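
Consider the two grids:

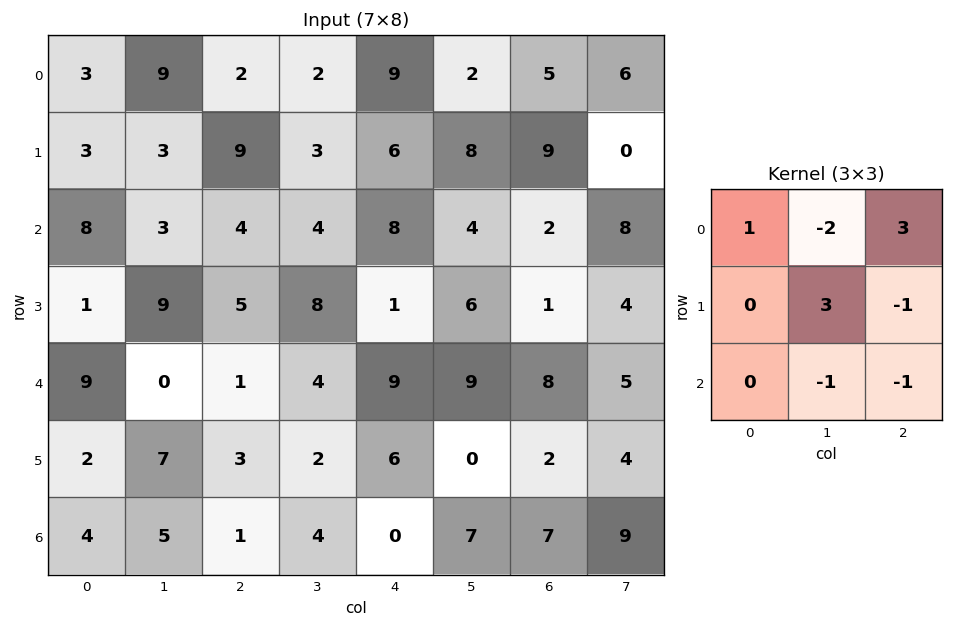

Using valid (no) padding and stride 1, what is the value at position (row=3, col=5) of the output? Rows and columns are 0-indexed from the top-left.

29

The receptive field on the input at this output position is [6 1 4 / 9 8 5 / 0 2 4]. Elementwise product with the kernel and sum: 6·1 + 1·-2 + 4·3 + 8·3 + 5·-1 + 2·-1 + 4·-1.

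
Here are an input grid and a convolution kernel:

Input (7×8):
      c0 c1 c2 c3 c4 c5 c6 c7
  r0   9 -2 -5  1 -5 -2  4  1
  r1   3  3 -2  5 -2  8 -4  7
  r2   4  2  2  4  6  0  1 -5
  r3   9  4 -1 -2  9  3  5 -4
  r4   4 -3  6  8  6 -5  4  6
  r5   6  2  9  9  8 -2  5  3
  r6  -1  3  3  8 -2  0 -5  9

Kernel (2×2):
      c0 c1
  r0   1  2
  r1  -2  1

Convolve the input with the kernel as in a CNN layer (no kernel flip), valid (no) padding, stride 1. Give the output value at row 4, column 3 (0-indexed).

10

The receptive field on the input at this output position is [8 6 / 9 8]. Elementwise product with the kernel and sum: 8·1 + 6·2 + 9·-2 + 8·1.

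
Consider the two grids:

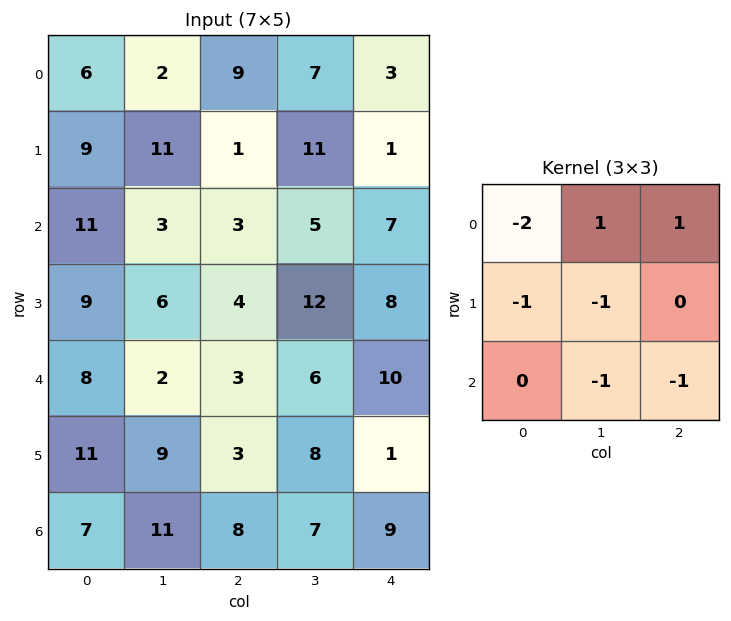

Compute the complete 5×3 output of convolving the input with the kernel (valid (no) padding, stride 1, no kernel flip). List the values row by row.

Output[0,0]: The receptive field on the input at this output position is [6 2 9 / 9 11 1 / 11 3 3]. Elementwise product with the kernel and sum: 6·-2 + 2·1 + 9·1 + 9·-1 + 11·-1 + 3·-1 + 3·-1.
Output[0,1]: The receptive field on the input at this output position is [2 9 7 / 11 1 11 / 3 3 5]. Elementwise product with the kernel and sum: 2·-2 + 9·1 + 7·1 + 11·-1 + 1·-1 + 3·-1 + 5·-1.

-27 -8 -32
-30 -32 -18
-36 -17 -26
-30 -12 -6
-50 -22 -17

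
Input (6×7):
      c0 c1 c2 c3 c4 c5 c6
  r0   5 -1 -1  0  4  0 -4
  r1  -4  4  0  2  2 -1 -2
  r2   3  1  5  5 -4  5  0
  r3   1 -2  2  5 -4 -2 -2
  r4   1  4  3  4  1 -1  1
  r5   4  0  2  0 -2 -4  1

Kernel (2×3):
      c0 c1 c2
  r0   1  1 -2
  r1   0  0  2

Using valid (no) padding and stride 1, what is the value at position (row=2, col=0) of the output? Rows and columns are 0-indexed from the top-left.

The receptive field on the input at this output position is [3 1 5 / 1 -2 2]. Elementwise product with the kernel and sum: 3·1 + 1·1 + 5·-2 + 2·2.

-2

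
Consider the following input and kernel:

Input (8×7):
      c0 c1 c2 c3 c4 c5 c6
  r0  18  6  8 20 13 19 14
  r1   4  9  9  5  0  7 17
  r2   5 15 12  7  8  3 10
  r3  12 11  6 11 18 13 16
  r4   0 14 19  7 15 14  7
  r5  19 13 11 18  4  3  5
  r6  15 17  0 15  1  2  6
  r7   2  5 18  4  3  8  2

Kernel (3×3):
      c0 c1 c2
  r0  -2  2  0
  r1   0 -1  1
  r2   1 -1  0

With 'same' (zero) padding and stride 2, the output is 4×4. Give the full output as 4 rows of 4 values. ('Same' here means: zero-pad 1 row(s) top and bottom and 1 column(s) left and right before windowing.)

-16 12 11 -24
6 0 -22 7
19 -20 27 -3
38 -2 -26 4

Output[0,0]: The receptive field on the zero-padded input at this output position is [0 0 0 / 0 18 6 / 0 4 9]. Elementwise product with the kernel and sum: 0·-2 + 0·2 + 18·-1 + 6·1 + 0·1 + 4·-1.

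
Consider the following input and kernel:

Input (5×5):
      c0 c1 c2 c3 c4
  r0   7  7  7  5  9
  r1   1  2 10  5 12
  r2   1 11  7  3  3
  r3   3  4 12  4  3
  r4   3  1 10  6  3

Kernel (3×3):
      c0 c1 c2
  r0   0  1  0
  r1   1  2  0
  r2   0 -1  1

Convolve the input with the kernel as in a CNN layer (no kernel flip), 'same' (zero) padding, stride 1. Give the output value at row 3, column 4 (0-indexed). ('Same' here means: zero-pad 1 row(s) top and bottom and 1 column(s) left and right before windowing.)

10

The receptive field on the zero-padded input at this output position is [3 3 0 / 4 3 0 / 6 3 0]. Elementwise product with the kernel and sum: 3·1 + 4·1 + 3·2 + 3·-1 + 0·1.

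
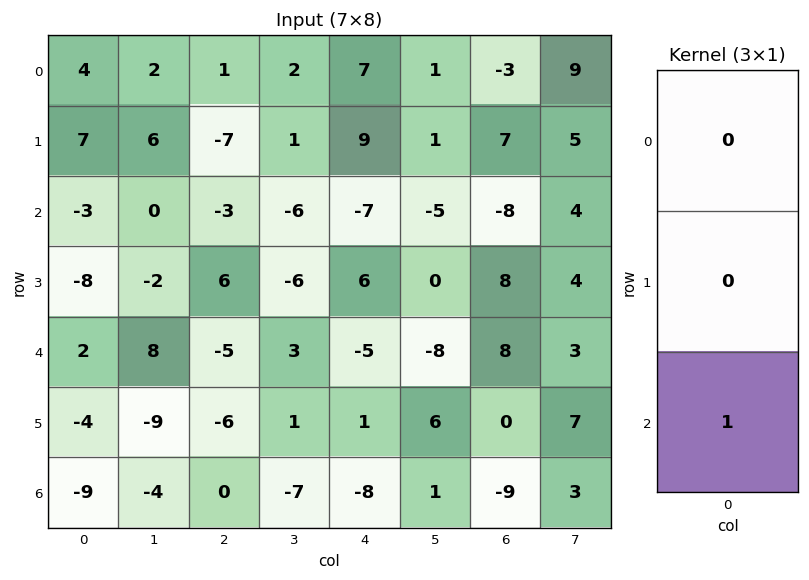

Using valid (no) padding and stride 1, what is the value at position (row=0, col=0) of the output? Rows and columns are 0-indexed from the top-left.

The receptive field on the input at this output position is [4 / 7 / -3]. Elementwise product with the kernel and sum: -3·1.

-3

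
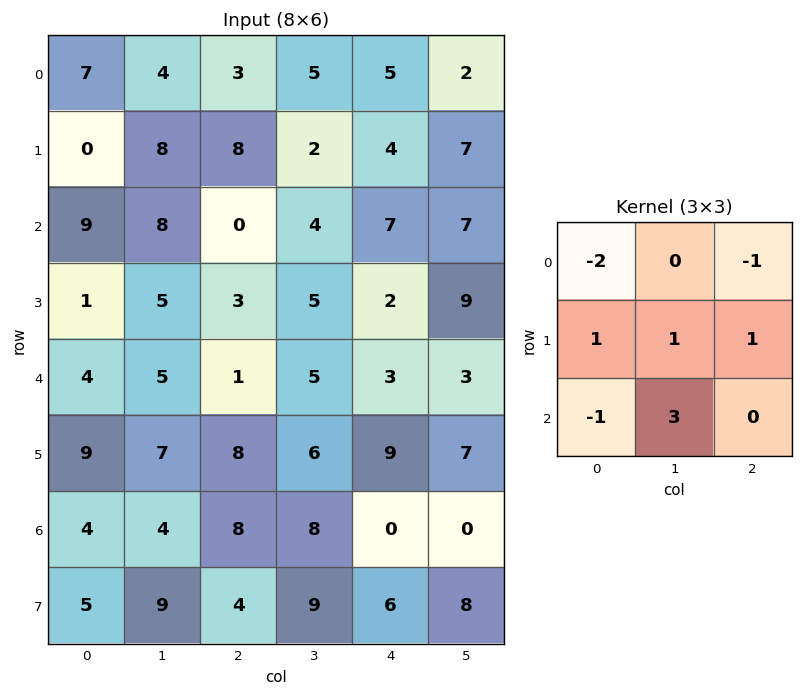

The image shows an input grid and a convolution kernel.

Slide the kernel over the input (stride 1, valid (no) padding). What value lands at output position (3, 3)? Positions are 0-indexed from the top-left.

13

The receptive field on the input at this output position is [5 2 9 / 5 3 3 / 6 9 7]. Elementwise product with the kernel and sum: 5·-2 + 9·-1 + 5·1 + 3·1 + 3·1 + 6·-1 + 9·3.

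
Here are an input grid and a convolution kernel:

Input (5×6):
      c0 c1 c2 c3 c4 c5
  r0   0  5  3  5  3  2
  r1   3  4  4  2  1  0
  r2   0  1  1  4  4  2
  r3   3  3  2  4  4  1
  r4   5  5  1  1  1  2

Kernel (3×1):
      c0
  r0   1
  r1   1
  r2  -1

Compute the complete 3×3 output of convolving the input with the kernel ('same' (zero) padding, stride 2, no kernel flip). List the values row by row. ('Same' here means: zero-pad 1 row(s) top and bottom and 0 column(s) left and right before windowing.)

-3 -1 2
0 3 1
8 3 5

Output[0,0]: The receptive field on the zero-padded input at this output position is [0 / 0 / 3]. Elementwise product with the kernel and sum: 0·1 + 0·1 + 3·-1.
Output[0,1]: The receptive field on the zero-padded input at this output position is [0 / 3 / 4]. Elementwise product with the kernel and sum: 0·1 + 3·1 + 4·-1.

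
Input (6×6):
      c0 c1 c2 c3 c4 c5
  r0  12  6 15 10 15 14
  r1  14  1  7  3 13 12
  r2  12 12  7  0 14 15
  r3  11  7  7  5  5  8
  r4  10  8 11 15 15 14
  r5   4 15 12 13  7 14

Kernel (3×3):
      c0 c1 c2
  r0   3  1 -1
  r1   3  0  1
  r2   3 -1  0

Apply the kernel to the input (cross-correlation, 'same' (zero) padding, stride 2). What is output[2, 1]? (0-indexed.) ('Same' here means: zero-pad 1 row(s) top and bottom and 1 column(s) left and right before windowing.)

95

The receptive field on the zero-padded input at this output position is [7 7 5 / 8 11 15 / 15 12 13]. Elementwise product with the kernel and sum: 7·3 + 7·1 + 5·-1 + 8·3 + 15·1 + 15·3 + 12·-1.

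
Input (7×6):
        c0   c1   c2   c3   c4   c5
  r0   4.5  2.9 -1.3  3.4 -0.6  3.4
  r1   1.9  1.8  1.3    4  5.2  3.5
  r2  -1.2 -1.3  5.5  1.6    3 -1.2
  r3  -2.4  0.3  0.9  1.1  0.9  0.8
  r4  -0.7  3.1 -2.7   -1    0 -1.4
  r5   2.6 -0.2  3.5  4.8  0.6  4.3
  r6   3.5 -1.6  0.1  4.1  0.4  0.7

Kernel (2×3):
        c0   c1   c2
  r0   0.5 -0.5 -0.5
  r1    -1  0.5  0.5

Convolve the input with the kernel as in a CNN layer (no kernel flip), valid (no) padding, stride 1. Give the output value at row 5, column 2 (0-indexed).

The receptive field on the input at this output position is [3.5 4.8 0.6 / 0.1 4.1 0.4]. Elementwise product with the kernel and sum: 3.5·0.5 + 4.8·-0.5 + 0.6·-0.5 + 0.1·-1 + 4.1·0.5 + 0.4·0.5.

1.2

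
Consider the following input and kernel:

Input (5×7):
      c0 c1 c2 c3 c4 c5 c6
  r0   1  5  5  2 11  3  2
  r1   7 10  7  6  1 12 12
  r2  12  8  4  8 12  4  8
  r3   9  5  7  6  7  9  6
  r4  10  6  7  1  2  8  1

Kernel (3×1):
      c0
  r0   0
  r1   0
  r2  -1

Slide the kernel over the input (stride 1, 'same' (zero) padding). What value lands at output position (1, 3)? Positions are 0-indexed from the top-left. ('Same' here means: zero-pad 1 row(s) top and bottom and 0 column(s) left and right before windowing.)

-8

The receptive field on the zero-padded input at this output position is [2 / 6 / 8]. Elementwise product with the kernel and sum: 8·-1.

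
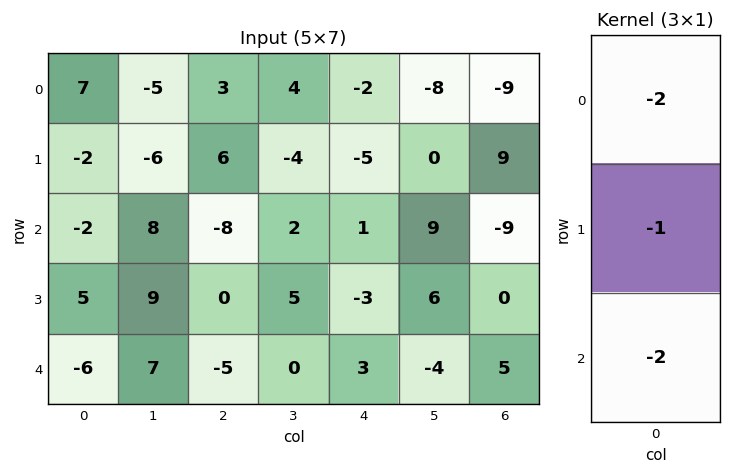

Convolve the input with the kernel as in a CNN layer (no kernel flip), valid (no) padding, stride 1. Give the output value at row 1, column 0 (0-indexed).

-4

The receptive field on the input at this output position is [-2 / -2 / 5]. Elementwise product with the kernel and sum: -2·-2 + -2·-1 + 5·-2.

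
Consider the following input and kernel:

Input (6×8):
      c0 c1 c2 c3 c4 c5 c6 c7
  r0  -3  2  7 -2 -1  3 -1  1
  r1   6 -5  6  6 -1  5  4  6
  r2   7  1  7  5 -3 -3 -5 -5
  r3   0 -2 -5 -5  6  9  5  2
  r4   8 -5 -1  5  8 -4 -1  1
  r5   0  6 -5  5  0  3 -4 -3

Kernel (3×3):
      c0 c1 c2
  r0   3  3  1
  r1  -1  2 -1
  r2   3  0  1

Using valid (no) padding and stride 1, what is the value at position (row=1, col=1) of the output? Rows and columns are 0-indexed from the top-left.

6

The receptive field on the input at this output position is [-5 6 6 / 1 7 5 / -2 -5 -5]. Elementwise product with the kernel and sum: -5·3 + 6·3 + 6·1 + 1·-1 + 7·2 + 5·-1 + -2·3 + -5·1.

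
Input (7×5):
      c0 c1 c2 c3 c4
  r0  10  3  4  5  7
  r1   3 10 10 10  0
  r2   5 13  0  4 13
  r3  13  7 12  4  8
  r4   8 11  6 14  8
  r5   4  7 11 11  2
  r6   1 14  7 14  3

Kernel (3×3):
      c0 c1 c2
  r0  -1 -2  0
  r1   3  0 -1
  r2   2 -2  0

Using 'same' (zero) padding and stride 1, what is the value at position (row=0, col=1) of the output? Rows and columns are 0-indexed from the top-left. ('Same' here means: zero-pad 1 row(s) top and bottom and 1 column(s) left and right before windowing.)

12

The receptive field on the zero-padded input at this output position is [0 0 0 / 10 3 4 / 3 10 10]. Elementwise product with the kernel and sum: 0·-1 + 0·-2 + 10·3 + 4·-1 + 3·2 + 10·-2.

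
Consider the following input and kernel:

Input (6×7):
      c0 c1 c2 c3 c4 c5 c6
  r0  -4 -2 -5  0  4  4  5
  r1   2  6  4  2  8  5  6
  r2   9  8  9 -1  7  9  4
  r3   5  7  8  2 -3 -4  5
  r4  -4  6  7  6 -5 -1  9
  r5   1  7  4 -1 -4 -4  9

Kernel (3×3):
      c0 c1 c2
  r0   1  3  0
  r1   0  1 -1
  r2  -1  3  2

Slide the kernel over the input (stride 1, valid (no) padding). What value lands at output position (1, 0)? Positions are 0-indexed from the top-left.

51

The receptive field on the input at this output position is [2 6 4 / 9 8 9 / 5 7 8]. Elementwise product with the kernel and sum: 2·1 + 6·3 + 8·1 + 9·-1 + 5·-1 + 7·3 + 8·2.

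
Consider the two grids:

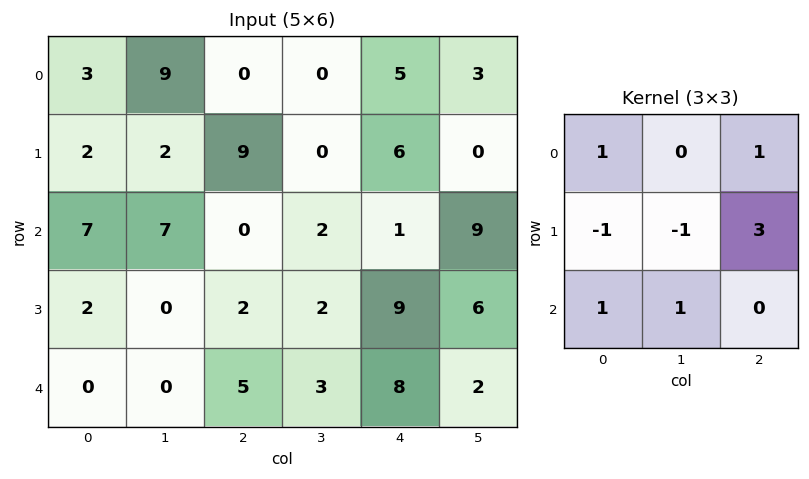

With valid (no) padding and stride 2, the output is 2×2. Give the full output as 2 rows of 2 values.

40 16
11 32

Output[0,0]: The receptive field on the input at this output position is [3 9 0 / 2 2 9 / 7 7 0]. Elementwise product with the kernel and sum: 3·1 + 0·1 + 2·-1 + 2·-1 + 9·3 + 7·1 + 7·1.
Output[0,1]: The receptive field on the input at this output position is [0 0 5 / 9 0 6 / 0 2 1]. Elementwise product with the kernel and sum: 0·1 + 5·1 + 9·-1 + 0·-1 + 6·3 + 0·1 + 2·1.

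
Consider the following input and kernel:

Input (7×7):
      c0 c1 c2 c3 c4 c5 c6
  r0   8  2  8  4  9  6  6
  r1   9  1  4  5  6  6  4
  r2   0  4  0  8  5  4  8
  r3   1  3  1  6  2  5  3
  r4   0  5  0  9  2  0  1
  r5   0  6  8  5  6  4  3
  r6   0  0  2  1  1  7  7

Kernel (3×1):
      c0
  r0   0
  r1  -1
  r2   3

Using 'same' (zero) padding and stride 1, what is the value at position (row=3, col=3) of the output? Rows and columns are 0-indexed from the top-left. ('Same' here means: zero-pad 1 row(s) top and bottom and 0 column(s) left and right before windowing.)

21

The receptive field on the zero-padded input at this output position is [8 / 6 / 9]. Elementwise product with the kernel and sum: 6·-1 + 9·3.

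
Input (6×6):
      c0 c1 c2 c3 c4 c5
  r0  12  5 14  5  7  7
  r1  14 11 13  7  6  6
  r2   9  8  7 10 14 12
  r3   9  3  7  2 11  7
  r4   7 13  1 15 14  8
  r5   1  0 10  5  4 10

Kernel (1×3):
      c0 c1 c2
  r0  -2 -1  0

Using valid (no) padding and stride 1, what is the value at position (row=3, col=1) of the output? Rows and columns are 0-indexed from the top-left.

-13

The receptive field on the input at this output position is [3 7 2]. Elementwise product with the kernel and sum: 3·-2 + 7·-1.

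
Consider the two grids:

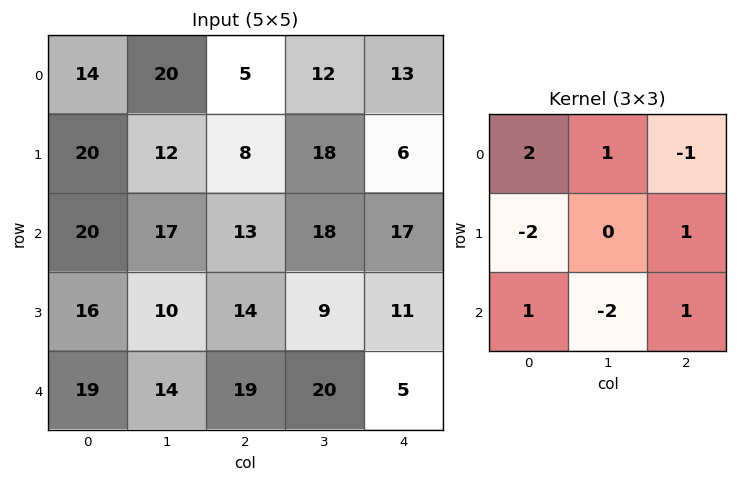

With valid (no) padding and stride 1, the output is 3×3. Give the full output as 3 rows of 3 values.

Output[0,0]: The receptive field on the input at this output position is [14 20 5 / 20 12 8 / 20 17 13]. Elementwise product with the kernel and sum: 14·2 + 20·1 + 5·-1 + 20·-2 + 8·1 + 20·1 + 17·-2 + 13·1.

10 36 -7
27 -11 26
36 14 -6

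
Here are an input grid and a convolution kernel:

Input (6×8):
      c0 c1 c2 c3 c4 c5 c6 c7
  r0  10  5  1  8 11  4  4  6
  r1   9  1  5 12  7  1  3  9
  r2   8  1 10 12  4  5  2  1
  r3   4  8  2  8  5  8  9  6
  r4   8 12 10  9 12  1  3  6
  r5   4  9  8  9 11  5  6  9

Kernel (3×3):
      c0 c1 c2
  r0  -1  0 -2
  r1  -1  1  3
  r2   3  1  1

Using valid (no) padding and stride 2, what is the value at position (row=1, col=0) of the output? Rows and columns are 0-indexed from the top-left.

28

The receptive field on the input at this output position is [8 1 10 / 4 8 2 / 8 12 10]. Elementwise product with the kernel and sum: 8·-1 + 10·-2 + 4·-1 + 8·1 + 2·3 + 8·3 + 12·1 + 10·1.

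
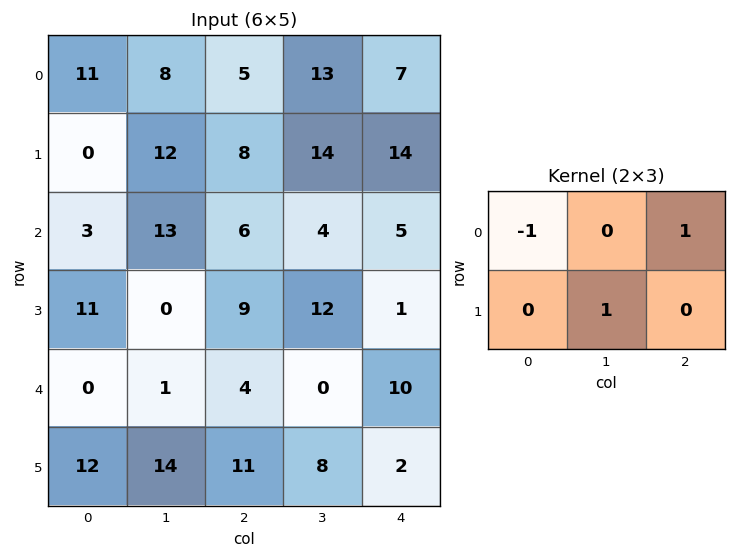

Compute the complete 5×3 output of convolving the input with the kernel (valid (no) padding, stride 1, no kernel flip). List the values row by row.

Output[0,0]: The receptive field on the input at this output position is [11 8 5 / 0 12 8]. Elementwise product with the kernel and sum: 11·-1 + 5·1 + 12·1.
Output[0,1]: The receptive field on the input at this output position is [8 5 13 / 12 8 14]. Elementwise product with the kernel and sum: 8·-1 + 13·1 + 8·1.

6 13 16
21 8 10
3 0 11
-1 16 -8
18 10 14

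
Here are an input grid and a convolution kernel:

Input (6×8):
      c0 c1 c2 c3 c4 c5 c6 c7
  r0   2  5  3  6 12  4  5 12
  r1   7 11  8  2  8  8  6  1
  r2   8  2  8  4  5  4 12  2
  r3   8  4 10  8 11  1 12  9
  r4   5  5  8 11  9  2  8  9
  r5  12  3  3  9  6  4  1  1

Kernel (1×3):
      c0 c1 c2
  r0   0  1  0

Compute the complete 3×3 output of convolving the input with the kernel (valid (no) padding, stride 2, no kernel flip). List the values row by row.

Output[0,0]: The receptive field on the input at this output position is [2 5 3]. Elementwise product with the kernel and sum: 5·1.

5 6 4
2 4 4
5 11 2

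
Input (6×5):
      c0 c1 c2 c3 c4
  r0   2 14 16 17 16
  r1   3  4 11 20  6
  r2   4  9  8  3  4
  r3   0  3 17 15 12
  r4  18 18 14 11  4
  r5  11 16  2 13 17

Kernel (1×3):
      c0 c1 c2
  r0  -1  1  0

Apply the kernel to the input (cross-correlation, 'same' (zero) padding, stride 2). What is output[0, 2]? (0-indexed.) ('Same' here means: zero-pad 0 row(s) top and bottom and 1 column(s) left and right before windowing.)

-1

The receptive field on the zero-padded input at this output position is [17 16 0]. Elementwise product with the kernel and sum: 17·-1 + 16·1.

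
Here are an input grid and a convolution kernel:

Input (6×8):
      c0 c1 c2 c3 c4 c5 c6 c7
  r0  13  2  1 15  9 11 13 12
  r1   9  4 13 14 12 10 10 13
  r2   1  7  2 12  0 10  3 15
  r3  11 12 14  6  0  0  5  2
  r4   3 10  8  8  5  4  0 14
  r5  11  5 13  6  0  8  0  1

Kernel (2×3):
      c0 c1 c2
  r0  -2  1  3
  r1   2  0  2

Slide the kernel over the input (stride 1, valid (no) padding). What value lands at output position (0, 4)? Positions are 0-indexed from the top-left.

The receptive field on the input at this output position is [9 11 13 / 12 10 10]. Elementwise product with the kernel and sum: 9·-2 + 11·1 + 13·3 + 12·2 + 10·2.

76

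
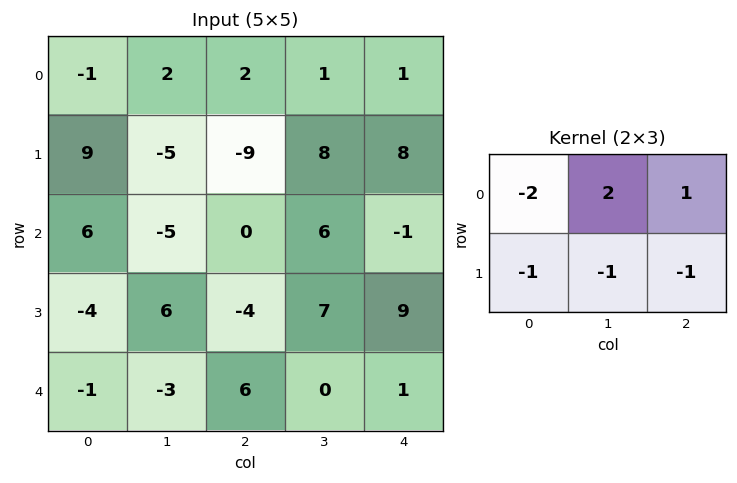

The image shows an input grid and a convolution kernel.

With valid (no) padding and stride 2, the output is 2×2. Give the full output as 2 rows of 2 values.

13 -8
-20 -1

Output[0,0]: The receptive field on the input at this output position is [-1 2 2 / 9 -5 -9]. Elementwise product with the kernel and sum: -1·-2 + 2·2 + 2·1 + 9·-1 + -5·-1 + -9·-1.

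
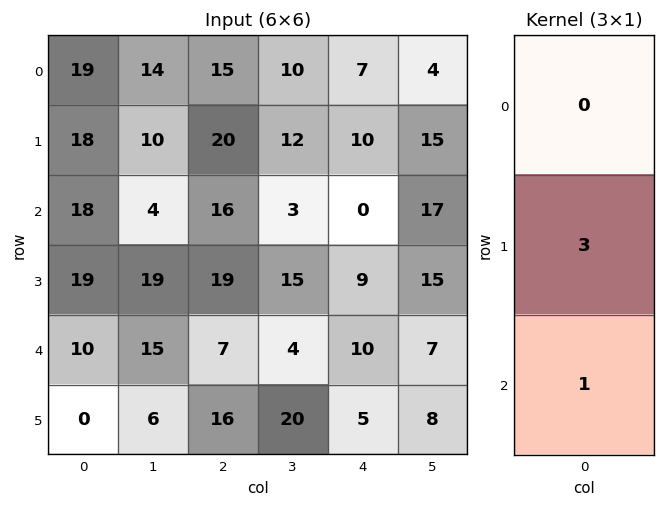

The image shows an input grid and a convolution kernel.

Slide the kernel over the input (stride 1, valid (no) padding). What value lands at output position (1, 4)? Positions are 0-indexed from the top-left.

The receptive field on the input at this output position is [10 / 0 / 9]. Elementwise product with the kernel and sum: 0·3 + 9·1.

9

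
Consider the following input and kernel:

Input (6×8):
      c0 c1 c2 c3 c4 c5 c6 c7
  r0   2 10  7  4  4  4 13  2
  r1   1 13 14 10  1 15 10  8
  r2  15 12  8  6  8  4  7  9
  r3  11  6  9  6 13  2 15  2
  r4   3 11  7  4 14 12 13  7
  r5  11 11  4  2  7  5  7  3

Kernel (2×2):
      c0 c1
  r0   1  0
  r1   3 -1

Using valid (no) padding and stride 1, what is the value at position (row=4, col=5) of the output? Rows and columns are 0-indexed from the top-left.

The receptive field on the input at this output position is [12 13 / 5 7]. Elementwise product with the kernel and sum: 12·1 + 5·3 + 7·-1.

20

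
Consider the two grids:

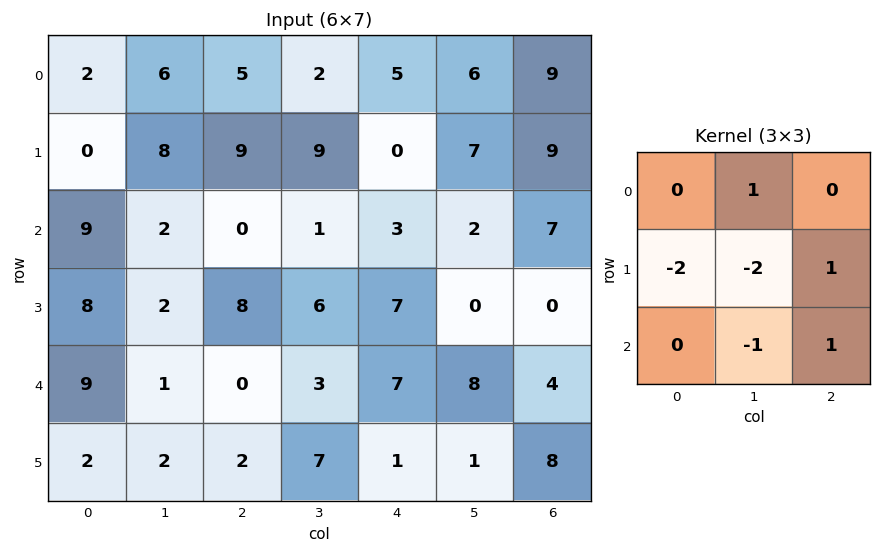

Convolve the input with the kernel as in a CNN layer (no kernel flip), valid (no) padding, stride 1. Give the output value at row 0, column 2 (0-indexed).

-32

The receptive field on the input at this output position is [5 2 5 / 9 9 0 / 0 1 3]. Elementwise product with the kernel and sum: 2·1 + 9·-2 + 9·-2 + 0·1 + 1·-1 + 3·1.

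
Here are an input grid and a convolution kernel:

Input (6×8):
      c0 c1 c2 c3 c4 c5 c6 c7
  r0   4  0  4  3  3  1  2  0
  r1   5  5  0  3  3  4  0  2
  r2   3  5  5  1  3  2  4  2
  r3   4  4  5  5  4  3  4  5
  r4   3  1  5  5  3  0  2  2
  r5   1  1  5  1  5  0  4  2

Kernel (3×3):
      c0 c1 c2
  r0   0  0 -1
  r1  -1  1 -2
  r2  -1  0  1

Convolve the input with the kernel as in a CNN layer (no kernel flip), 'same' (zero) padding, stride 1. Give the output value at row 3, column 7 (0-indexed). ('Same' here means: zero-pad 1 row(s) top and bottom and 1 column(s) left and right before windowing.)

The receptive field on the zero-padded input at this output position is [4 2 0 / 4 5 0 / 2 2 0]. Elementwise product with the kernel and sum: 0·-1 + 4·-1 + 5·1 + 0·-2 + 2·-1 + 0·1.

-1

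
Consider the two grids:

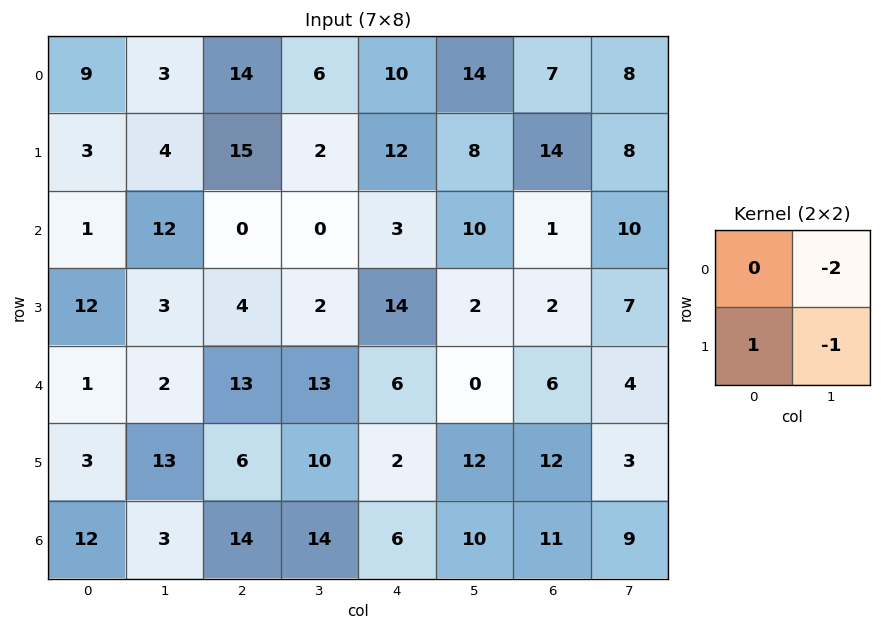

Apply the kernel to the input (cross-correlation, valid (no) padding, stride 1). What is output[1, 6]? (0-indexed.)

-25

The receptive field on the input at this output position is [14 8 / 1 10]. Elementwise product with the kernel and sum: 8·-2 + 1·1 + 10·-1.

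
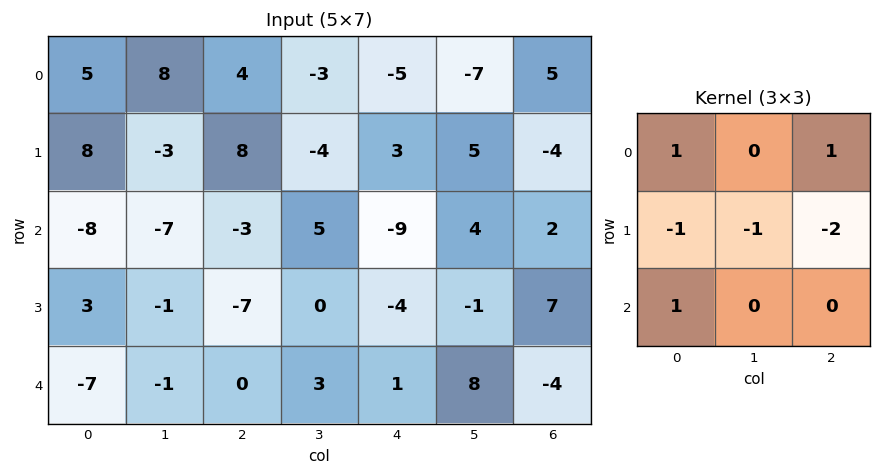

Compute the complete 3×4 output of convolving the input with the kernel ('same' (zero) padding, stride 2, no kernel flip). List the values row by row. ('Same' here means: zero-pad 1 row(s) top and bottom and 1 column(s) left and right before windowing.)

Output[0,0]: The receptive field on the zero-padded input at this output position is [0 0 0 / 0 5 8 / 0 8 -3]. Elementwise product with the kernel and sum: 0·1 + 0·1 + 0·-1 + 5·-1 + 8·-2 + 0·1.
Output[0,1]: The receptive field on the zero-padded input at this output position is [0 0 0 / 8 4 -3 / -3 8 -4]. Elementwise product with the kernel and sum: 0·1 + 0·1 + 8·-1 + 4·-1 + -3·-2 + -3·1.

-21 -9 18 7
19 -8 -3 -2
8 -6 -21 -5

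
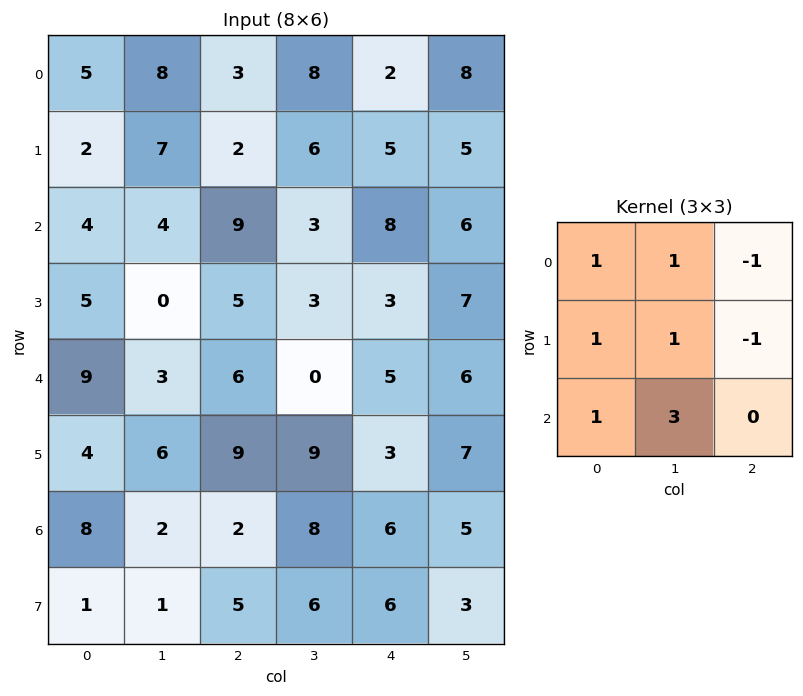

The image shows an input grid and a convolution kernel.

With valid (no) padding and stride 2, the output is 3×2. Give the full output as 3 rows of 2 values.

Output[0,0]: The receptive field on the input at this output position is [5 8 3 / 2 7 2 / 4 4 9]. Elementwise product with the kernel and sum: 5·1 + 8·1 + 3·-1 + 2·1 + 7·1 + 2·-1 + 4·1 + 4·3.
Output[0,1]: The receptive field on the input at this output position is [3 8 2 / 2 6 5 / 9 3 8]. Elementwise product with the kernel and sum: 3·1 + 8·1 + 2·-1 + 2·1 + 6·1 + 5·-1 + 9·1 + 3·3.

33 30
17 15
21 42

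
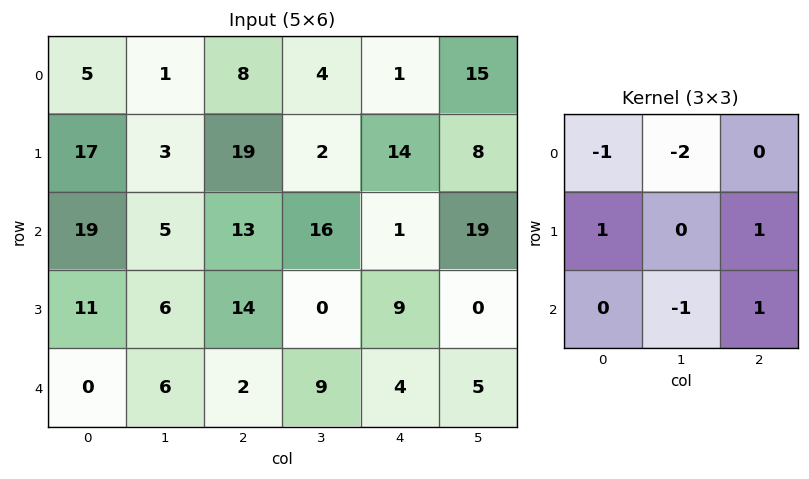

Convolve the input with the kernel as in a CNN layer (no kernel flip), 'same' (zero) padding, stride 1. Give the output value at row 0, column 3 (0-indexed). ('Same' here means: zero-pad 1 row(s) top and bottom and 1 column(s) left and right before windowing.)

The receptive field on the zero-padded input at this output position is [0 0 0 / 8 4 1 / 19 2 14]. Elementwise product with the kernel and sum: 0·-1 + 0·-2 + 8·1 + 1·1 + 2·-1 + 14·1.

21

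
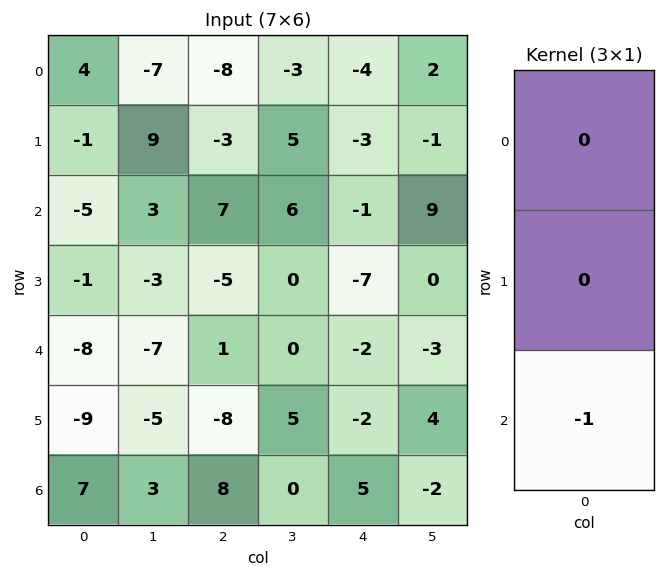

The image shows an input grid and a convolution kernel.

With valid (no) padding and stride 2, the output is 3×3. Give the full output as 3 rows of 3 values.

5 -7 1
8 -1 2
-7 -8 -5

Output[0,0]: The receptive field on the input at this output position is [4 / -1 / -5]. Elementwise product with the kernel and sum: -5·-1.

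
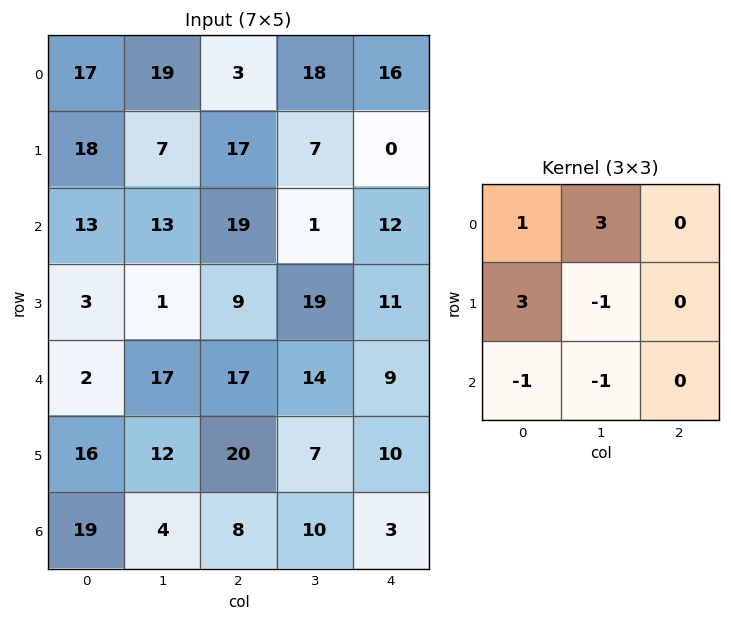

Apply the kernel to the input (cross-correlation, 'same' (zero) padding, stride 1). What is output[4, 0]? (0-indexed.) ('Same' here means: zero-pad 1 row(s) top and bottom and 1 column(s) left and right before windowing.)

The receptive field on the zero-padded input at this output position is [0 3 1 / 0 2 17 / 0 16 12]. Elementwise product with the kernel and sum: 0·1 + 3·3 + 0·3 + 2·-1 + 0·-1 + 16·-1.

-9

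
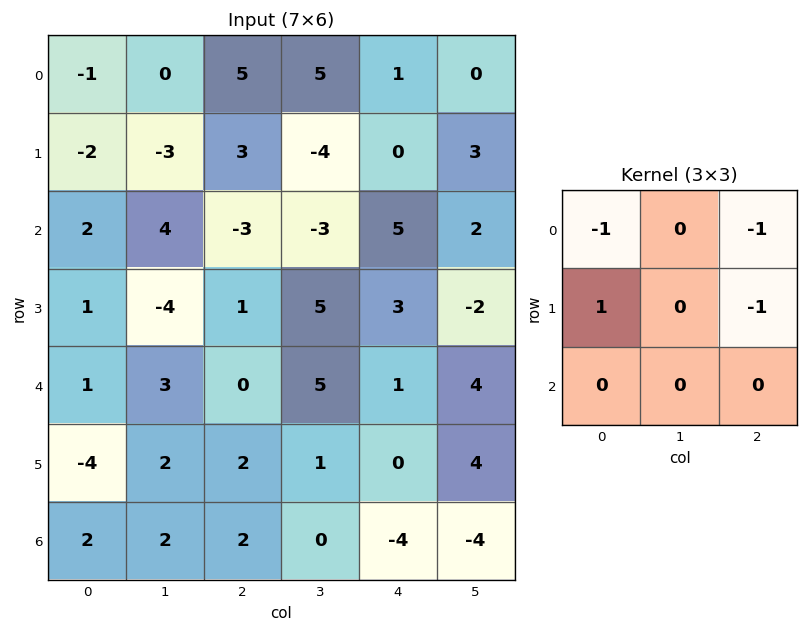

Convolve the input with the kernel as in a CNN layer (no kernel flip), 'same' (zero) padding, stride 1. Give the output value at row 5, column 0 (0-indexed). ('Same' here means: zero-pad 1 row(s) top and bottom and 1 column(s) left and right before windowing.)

The receptive field on the zero-padded input at this output position is [0 1 3 / 0 -4 2 / 0 2 2]. Elementwise product with the kernel and sum: 0·-1 + 3·-1 + 0·1 + 2·-1.

-5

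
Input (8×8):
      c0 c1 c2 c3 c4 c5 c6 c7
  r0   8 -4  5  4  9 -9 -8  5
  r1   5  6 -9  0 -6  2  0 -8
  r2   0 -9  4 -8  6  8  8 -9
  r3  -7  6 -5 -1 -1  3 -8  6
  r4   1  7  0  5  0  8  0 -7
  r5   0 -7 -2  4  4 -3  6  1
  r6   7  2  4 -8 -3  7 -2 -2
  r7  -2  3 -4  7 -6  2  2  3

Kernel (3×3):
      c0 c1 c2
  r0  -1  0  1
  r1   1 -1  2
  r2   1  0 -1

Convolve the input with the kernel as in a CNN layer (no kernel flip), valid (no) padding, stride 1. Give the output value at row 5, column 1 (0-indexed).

-11

The receptive field on the input at this output position is [-7 -2 4 / 2 4 -8 / 3 -4 7]. Elementwise product with the kernel and sum: -7·-1 + 4·1 + 2·1 + 4·-1 + -8·2 + 3·1 + 7·-1.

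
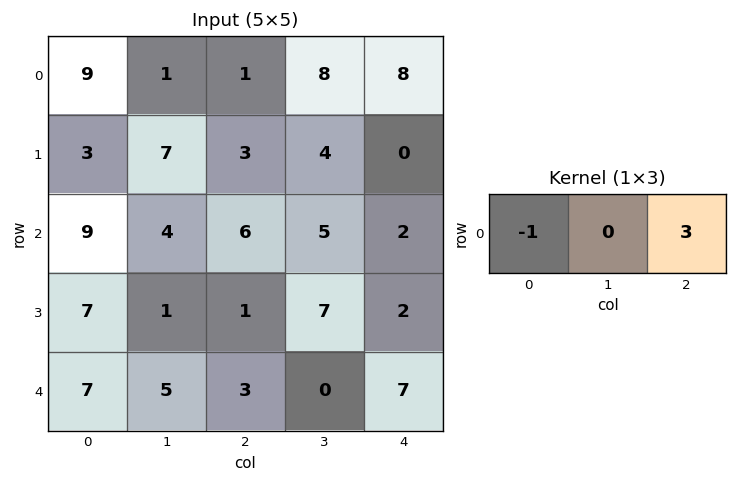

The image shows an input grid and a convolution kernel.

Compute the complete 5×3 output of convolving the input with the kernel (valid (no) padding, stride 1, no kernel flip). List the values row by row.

-6 23 23
6 5 -3
9 11 0
-4 20 5
2 -5 18

Output[0,0]: The receptive field on the input at this output position is [9 1 1]. Elementwise product with the kernel and sum: 9·-1 + 1·3.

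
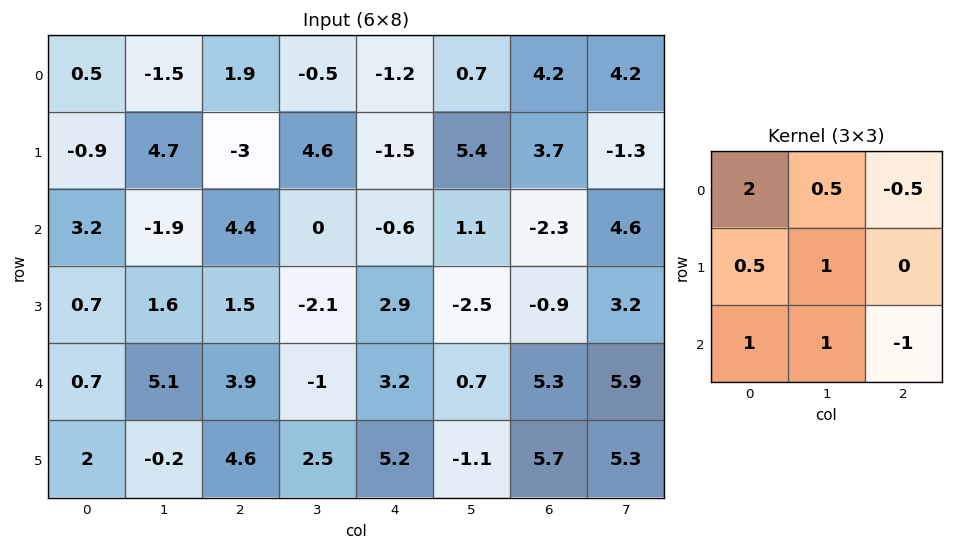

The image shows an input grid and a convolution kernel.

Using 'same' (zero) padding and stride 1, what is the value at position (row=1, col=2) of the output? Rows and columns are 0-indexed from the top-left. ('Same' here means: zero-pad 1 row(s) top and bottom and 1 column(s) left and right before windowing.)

0.05

The receptive field on the zero-padded input at this output position is [-1.5 1.9 -0.5 / 4.7 -3 4.6 / -1.9 4.4 0]. Elementwise product with the kernel and sum: -1.5·2 + 1.9·0.5 + -0.5·-0.5 + 4.7·0.5 + -3·1 + -1.9·1 + 4.4·1 + 0·-1.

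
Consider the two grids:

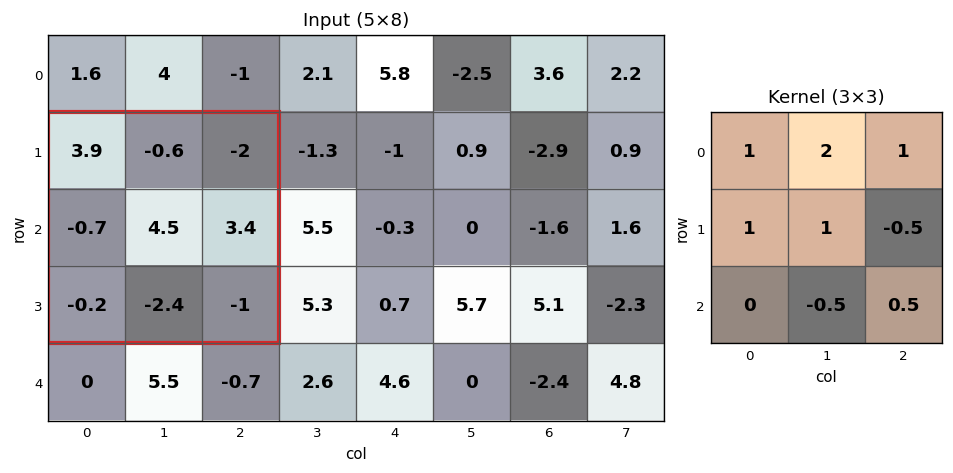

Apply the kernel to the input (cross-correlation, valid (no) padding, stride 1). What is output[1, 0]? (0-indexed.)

The receptive field on the input at this output position is [3.9 -0.6 -2 / -0.7 4.5 3.4 / -0.2 -2.4 -1]. Elementwise product with the kernel and sum: 3.9·1 + -0.6·2 + -2·1 + -0.7·1 + 4.5·1 + 3.4·-0.5 + -2.4·-0.5 + -1·0.5.

3.5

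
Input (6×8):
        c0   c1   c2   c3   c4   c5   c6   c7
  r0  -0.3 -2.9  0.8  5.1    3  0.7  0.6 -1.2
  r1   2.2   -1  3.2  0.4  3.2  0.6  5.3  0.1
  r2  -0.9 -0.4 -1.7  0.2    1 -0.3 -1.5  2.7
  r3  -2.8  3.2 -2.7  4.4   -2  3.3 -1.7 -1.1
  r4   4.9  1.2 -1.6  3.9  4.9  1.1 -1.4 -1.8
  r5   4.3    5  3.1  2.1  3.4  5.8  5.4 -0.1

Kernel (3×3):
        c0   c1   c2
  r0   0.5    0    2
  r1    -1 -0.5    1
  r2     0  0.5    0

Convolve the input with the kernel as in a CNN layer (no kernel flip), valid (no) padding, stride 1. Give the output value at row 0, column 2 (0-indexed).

6.3

The receptive field on the input at this output position is [0.8 5.1 3 / 3.2 0.4 3.2 / -1.7 0.2 1]. Elementwise product with the kernel and sum: 0.8·0.5 + 3·2 + 3.2·-1 + 0.4·-0.5 + 3.2·1 + 0.2·0.5.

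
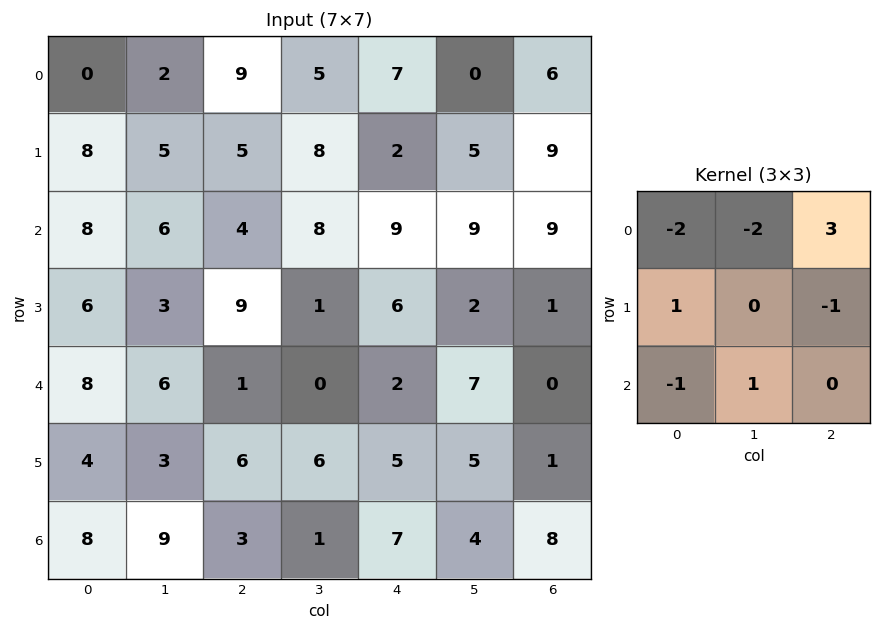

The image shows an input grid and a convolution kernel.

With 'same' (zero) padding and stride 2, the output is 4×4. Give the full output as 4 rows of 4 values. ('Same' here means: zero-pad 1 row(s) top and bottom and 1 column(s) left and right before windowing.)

6 -3 -1 4
-1 8 -1 -20
-5 -12 -16 -3
-8 8 -10 -8

Output[0,0]: The receptive field on the zero-padded input at this output position is [0 0 0 / 0 0 2 / 0 8 5]. Elementwise product with the kernel and sum: 0·-2 + 0·-2 + 0·3 + 0·1 + 2·-1 + 0·-1 + 8·1.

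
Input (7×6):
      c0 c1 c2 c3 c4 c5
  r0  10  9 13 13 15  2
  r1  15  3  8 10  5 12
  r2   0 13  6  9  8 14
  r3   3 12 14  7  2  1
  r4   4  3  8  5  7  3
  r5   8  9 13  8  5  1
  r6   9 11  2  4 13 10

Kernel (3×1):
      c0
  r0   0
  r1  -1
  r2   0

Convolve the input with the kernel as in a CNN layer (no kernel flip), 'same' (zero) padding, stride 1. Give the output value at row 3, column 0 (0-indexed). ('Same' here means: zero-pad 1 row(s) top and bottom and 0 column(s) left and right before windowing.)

-3

The receptive field on the zero-padded input at this output position is [0 / 3 / 4]. Elementwise product with the kernel and sum: 3·-1.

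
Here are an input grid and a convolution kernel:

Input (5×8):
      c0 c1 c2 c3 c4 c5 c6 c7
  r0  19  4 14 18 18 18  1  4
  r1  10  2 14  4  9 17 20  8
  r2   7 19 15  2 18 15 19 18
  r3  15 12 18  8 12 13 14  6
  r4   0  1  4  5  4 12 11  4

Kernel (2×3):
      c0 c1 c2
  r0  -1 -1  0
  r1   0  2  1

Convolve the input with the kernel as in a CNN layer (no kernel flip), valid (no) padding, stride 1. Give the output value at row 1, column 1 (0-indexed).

The receptive field on the input at this output position is [2 14 4 / 19 15 2]. Elementwise product with the kernel and sum: 2·-1 + 14·-1 + 15·2 + 2·1.

16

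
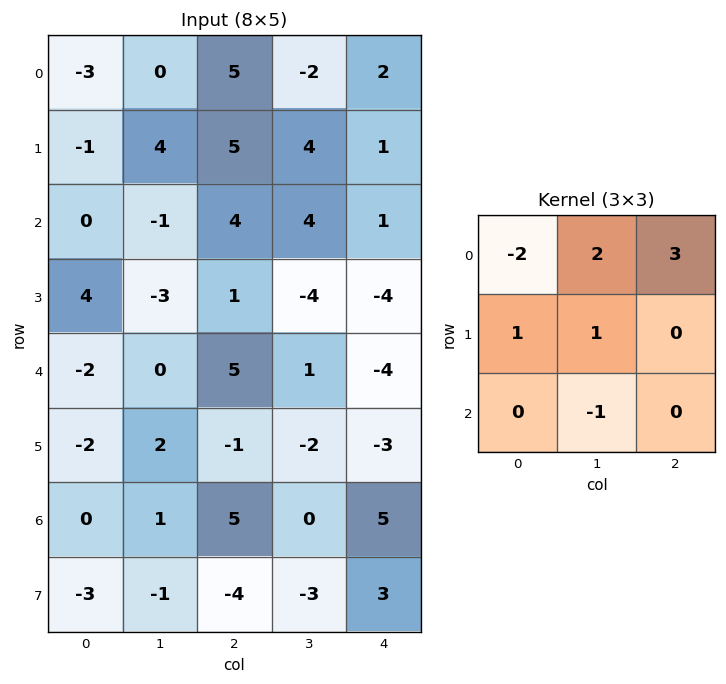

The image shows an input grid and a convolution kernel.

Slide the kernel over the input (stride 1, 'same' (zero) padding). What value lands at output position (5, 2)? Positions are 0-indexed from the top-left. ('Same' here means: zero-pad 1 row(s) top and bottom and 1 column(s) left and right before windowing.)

9

The receptive field on the zero-padded input at this output position is [0 5 1 / 2 -1 -2 / 1 5 0]. Elementwise product with the kernel and sum: 0·-2 + 5·2 + 1·3 + 2·1 + -1·1 + 5·-1.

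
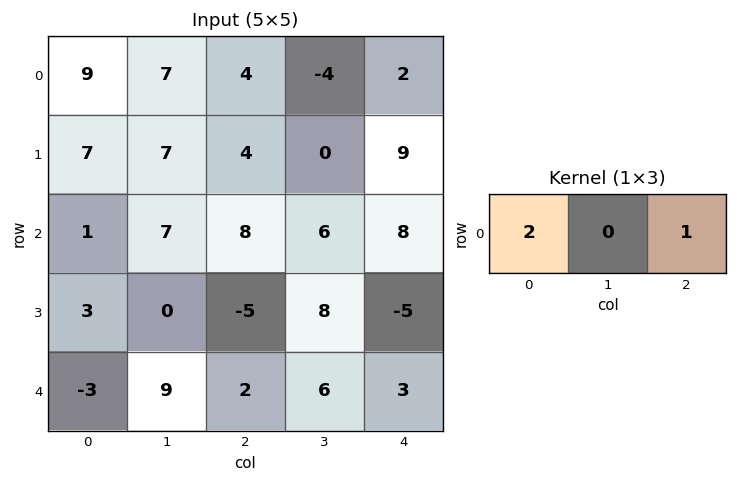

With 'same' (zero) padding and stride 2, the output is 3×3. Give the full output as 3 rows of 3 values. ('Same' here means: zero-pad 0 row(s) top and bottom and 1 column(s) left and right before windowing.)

Output[0,0]: The receptive field on the zero-padded input at this output position is [0 9 7]. Elementwise product with the kernel and sum: 0·2 + 7·1.

7 10 -8
7 20 12
9 24 12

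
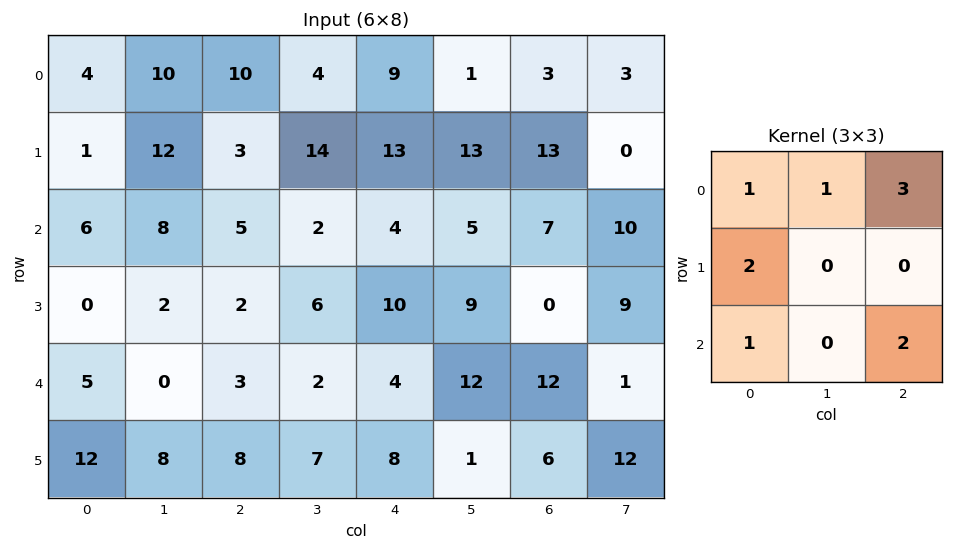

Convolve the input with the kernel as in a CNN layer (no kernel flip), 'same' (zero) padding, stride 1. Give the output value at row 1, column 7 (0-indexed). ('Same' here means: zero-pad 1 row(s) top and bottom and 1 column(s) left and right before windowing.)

The receptive field on the zero-padded input at this output position is [3 3 0 / 13 0 0 / 7 10 0]. Elementwise product with the kernel and sum: 3·1 + 3·1 + 0·3 + 13·2 + 7·1 + 0·2.

39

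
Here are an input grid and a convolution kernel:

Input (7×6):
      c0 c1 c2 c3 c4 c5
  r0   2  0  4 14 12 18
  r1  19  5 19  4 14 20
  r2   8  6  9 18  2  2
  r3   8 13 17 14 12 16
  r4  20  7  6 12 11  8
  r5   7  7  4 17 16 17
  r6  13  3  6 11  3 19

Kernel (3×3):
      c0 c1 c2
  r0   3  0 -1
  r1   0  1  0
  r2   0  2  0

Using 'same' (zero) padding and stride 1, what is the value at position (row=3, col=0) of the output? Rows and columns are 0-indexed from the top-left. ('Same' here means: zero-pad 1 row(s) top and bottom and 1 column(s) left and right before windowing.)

42

The receptive field on the zero-padded input at this output position is [0 8 6 / 0 8 13 / 0 20 7]. Elementwise product with the kernel and sum: 0·3 + 6·-1 + 8·1 + 20·2.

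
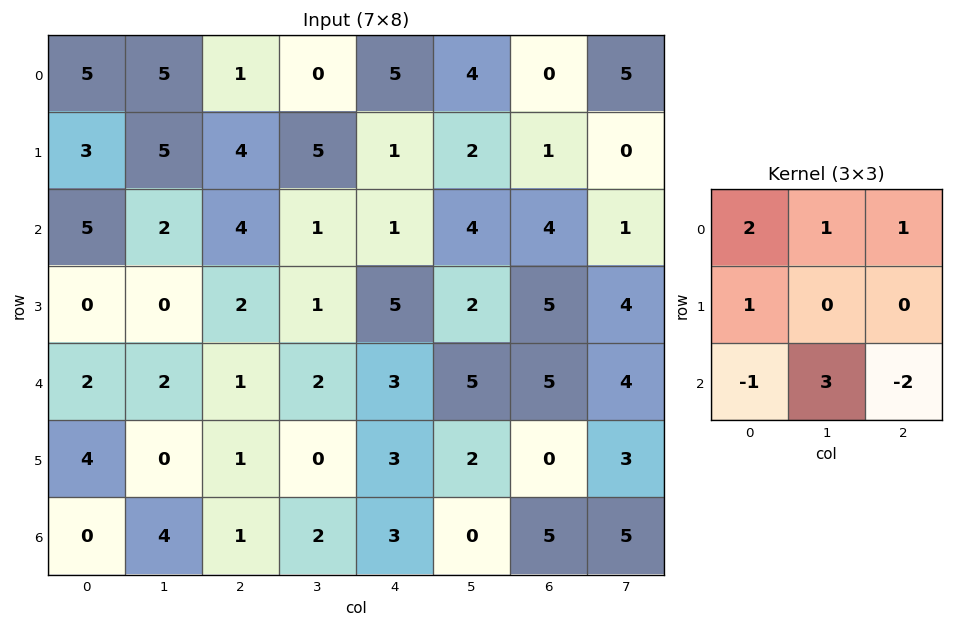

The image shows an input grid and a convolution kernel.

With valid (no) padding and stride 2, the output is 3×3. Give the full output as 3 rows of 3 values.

Output[0,0]: The receptive field on the input at this output position is [5 5 1 / 3 5 4 / 5 2 4]. Elementwise product with the kernel and sum: 5·2 + 5·1 + 1·1 + 3·1 + 5·-1 + 2·3 + 4·-2.
Output[0,1]: The receptive field on the input at this output position is [1 0 5 / 4 5 1 / 4 1 1]. Elementwise product with the kernel and sum: 1·2 + 0·1 + 5·1 + 4·1 + 4·-1 + 1·3 + 1·-2.

12 8 18
18 11 17
21 7 6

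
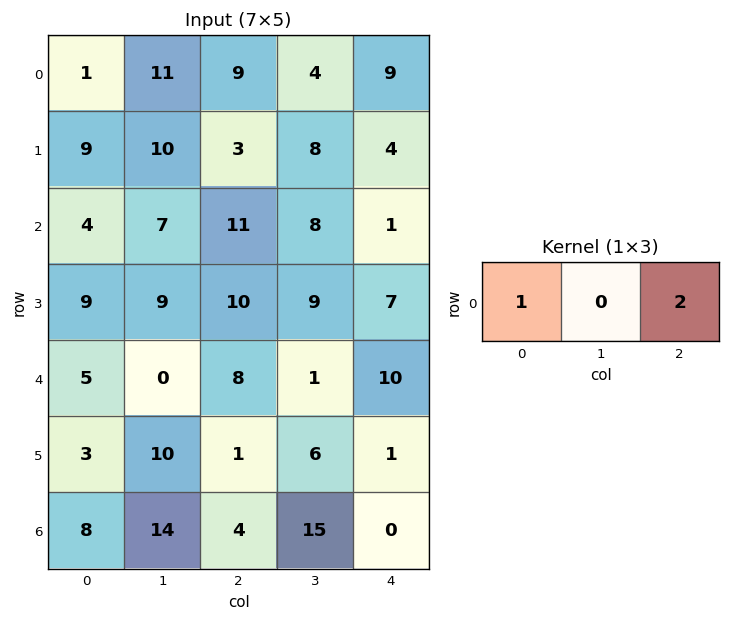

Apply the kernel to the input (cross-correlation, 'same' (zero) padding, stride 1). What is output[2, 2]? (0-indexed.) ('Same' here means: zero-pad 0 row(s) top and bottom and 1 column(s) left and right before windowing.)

The receptive field on the zero-padded input at this output position is [7 11 8]. Elementwise product with the kernel and sum: 7·1 + 8·2.

23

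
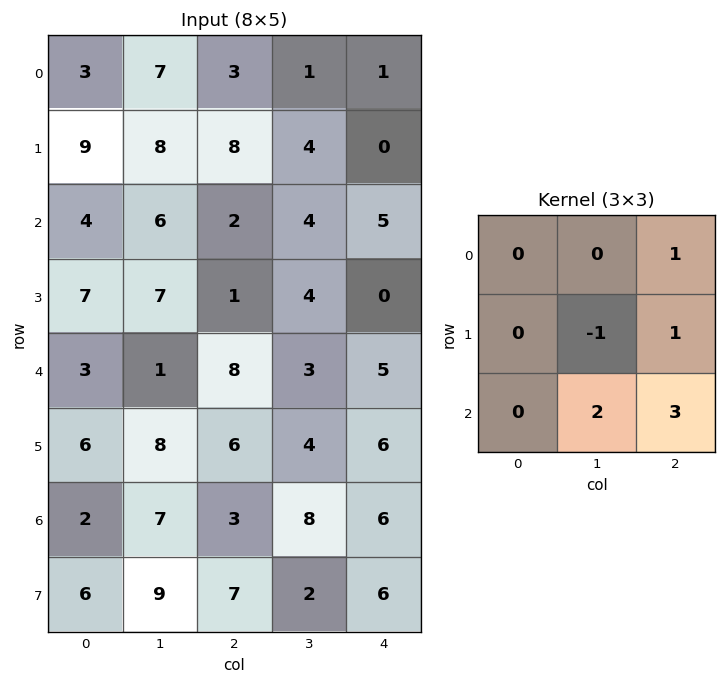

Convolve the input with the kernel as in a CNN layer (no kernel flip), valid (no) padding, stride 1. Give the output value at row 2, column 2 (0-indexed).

22

The receptive field on the input at this output position is [2 4 5 / 1 4 0 / 8 3 5]. Elementwise product with the kernel and sum: 5·1 + 4·-1 + 0·1 + 3·2 + 5·3.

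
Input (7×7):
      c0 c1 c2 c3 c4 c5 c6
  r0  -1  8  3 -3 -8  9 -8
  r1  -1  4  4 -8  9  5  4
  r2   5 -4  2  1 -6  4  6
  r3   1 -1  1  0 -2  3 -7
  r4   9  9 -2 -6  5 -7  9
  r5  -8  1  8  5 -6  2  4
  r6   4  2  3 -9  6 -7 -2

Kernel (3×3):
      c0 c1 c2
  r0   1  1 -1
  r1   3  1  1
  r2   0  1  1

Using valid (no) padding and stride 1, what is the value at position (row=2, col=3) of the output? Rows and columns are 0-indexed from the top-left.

The receptive field on the input at this output position is [1 -6 4 / 0 -2 3 / -6 5 -7]. Elementwise product with the kernel and sum: 1·1 + -6·1 + 4·-1 + 0·3 + -2·1 + 3·1 + 5·1 + -7·1.

-10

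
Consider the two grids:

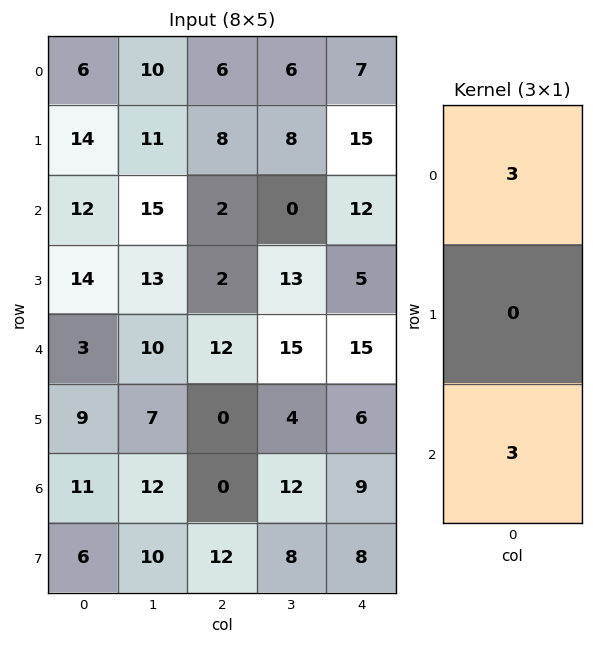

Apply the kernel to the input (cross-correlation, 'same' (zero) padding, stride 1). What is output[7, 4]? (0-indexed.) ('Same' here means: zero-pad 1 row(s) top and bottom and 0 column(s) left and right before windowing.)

The receptive field on the zero-padded input at this output position is [9 / 8 / 0]. Elementwise product with the kernel and sum: 9·3 + 0·3.

27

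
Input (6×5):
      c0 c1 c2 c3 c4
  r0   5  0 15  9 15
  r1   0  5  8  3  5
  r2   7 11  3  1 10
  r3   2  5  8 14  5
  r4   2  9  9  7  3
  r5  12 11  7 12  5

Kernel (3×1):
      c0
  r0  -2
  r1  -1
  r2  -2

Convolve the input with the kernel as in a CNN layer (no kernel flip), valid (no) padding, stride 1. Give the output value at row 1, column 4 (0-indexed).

The receptive field on the input at this output position is [5 / 10 / 5]. Elementwise product with the kernel and sum: 5·-2 + 10·-1 + 5·-2.

-30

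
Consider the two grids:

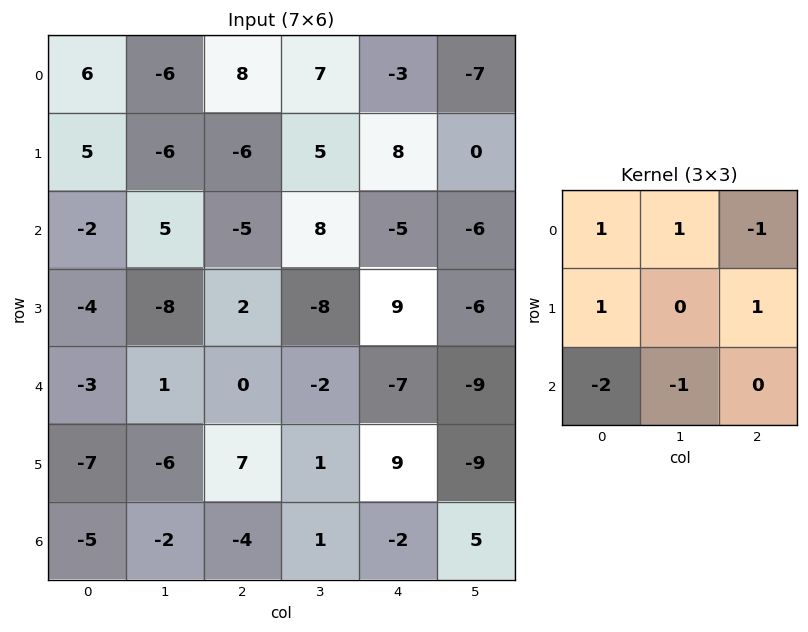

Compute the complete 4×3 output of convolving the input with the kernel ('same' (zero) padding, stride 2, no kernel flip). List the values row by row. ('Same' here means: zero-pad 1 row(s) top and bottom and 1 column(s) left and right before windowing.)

Output[0,0]: The receptive field on the zero-padded input at this output position is [0 0 0 / 0 6 -6 / 0 5 -6]. Elementwise product with the kernel and sum: 0·1 + 0·1 + 0·-1 + 0·1 + -6·1 + 0·-2 + 5·-1.
Output[0,1]: The receptive field on the zero-padded input at this output position is [0 0 0 / -6 8 7 / -6 -6 5]. Elementwise product with the kernel and sum: 0·1 + 0·1 + 0·-1 + -6·1 + 7·1 + -6·-2 + -6·-1.

-11 19 -18
20 10 22
12 6 -15
-3 -1 25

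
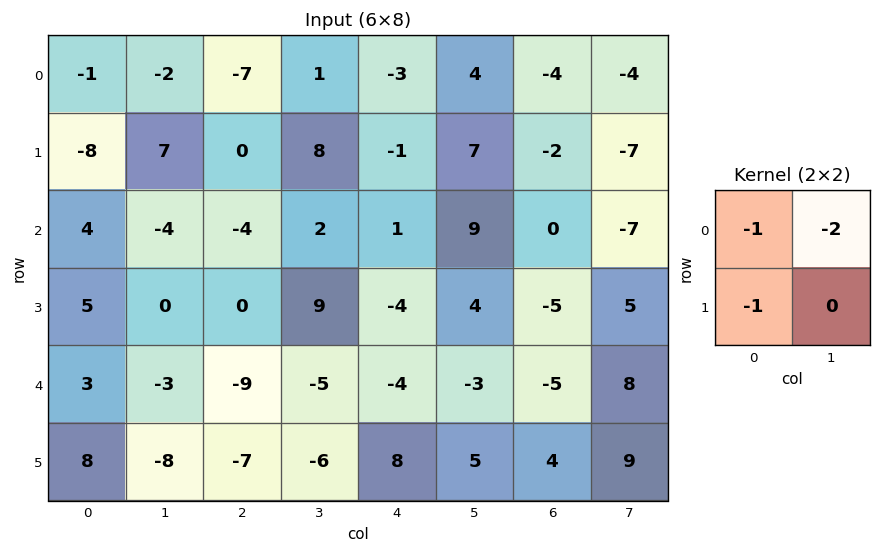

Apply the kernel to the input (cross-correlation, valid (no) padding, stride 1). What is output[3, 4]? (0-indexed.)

0

The receptive field on the input at this output position is [-4 4 / -4 -3]. Elementwise product with the kernel and sum: -4·-1 + 4·-2 + -4·-1.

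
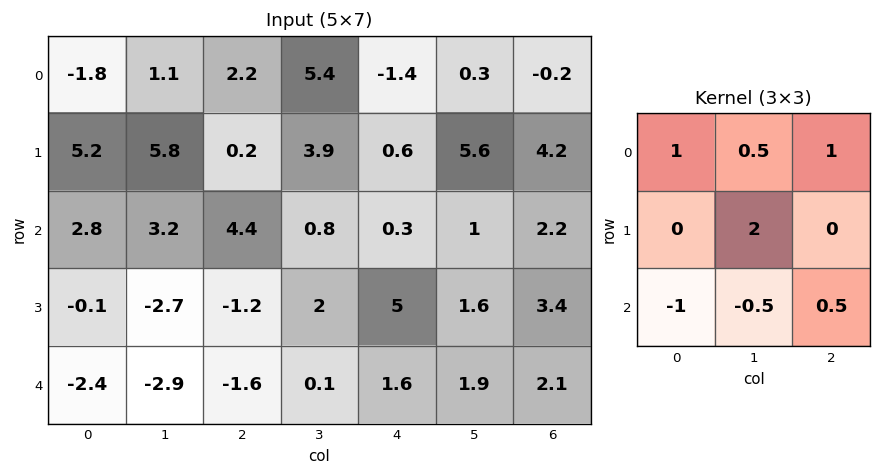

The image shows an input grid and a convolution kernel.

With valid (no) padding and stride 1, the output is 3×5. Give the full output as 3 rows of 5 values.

10.35 3 6.65 5.75 10.05
15.55 22.9 7.05 6.7 5.5
6.45 7.55 11.45 12 4.7

Output[0,0]: The receptive field on the input at this output position is [-1.8 1.1 2.2 / 5.2 5.8 0.2 / 2.8 3.2 4.4]. Elementwise product with the kernel and sum: -1.8·1 + 1.1·0.5 + 2.2·1 + 5.8·2 + 2.8·-1 + 3.2·-0.5 + 4.4·0.5.
Output[0,1]: The receptive field on the input at this output position is [1.1 2.2 5.4 / 5.8 0.2 3.9 / 3.2 4.4 0.8]. Elementwise product with the kernel and sum: 1.1·1 + 2.2·0.5 + 5.4·1 + 0.2·2 + 3.2·-1 + 4.4·-0.5 + 0.8·0.5.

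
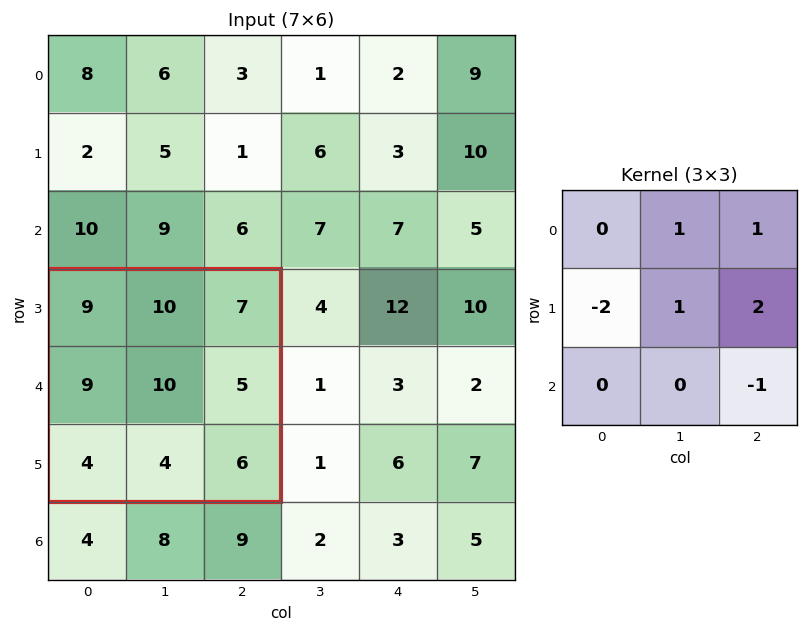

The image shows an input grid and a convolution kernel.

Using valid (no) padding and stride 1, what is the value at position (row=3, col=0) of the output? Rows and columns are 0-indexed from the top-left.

13

The receptive field on the input at this output position is [9 10 7 / 9 10 5 / 4 4 6]. Elementwise product with the kernel and sum: 10·1 + 7·1 + 9·-2 + 10·1 + 5·2 + 6·-1.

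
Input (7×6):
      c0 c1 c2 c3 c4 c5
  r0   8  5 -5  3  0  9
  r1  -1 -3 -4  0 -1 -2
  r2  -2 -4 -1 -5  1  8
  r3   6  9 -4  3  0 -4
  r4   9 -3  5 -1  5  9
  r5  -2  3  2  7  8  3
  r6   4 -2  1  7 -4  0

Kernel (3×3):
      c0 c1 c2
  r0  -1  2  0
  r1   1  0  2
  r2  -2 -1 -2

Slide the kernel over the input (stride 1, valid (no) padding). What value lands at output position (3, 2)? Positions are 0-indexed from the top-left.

The receptive field on the input at this output position is [-4 3 0 / 5 -1 5 / 2 7 8]. Elementwise product with the kernel and sum: -4·-1 + 3·2 + 5·1 + 5·2 + 2·-2 + 7·-1 + 8·-2.

-2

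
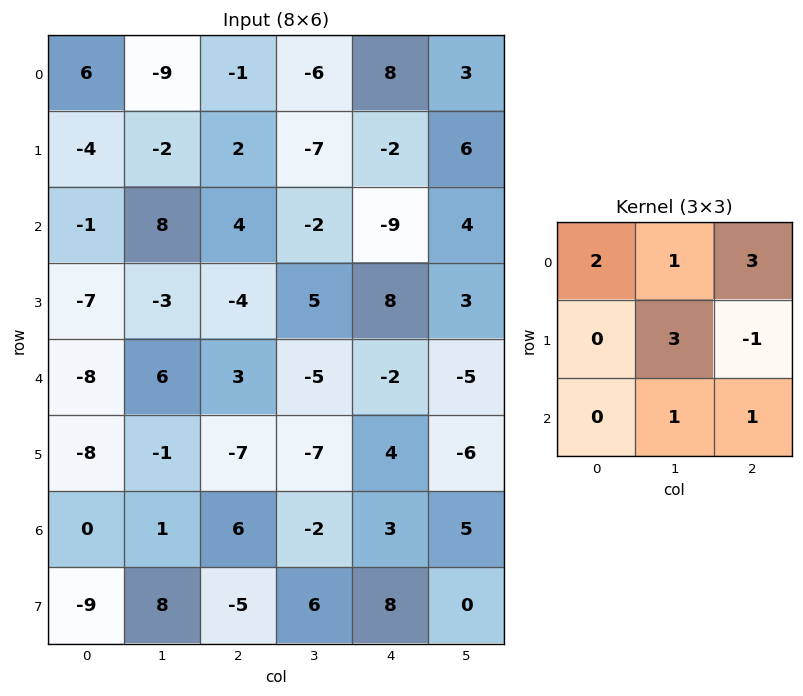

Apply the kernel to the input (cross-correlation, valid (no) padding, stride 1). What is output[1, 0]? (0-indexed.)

The receptive field on the input at this output position is [-4 -2 2 / -1 8 4 / -7 -3 -4]. Elementwise product with the kernel and sum: -4·2 + -2·1 + 2·3 + 8·3 + 4·-1 + -3·1 + -4·1.

9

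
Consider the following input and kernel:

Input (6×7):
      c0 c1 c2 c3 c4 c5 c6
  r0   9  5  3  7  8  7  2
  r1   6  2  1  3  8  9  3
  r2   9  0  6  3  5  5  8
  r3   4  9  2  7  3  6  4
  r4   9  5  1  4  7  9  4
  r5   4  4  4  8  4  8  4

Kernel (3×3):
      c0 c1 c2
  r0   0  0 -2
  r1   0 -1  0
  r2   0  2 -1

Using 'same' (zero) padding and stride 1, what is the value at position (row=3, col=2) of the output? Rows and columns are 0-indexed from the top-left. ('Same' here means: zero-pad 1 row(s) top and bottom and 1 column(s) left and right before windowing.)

-10

The receptive field on the zero-padded input at this output position is [0 6 3 / 9 2 7 / 5 1 4]. Elementwise product with the kernel and sum: 3·-2 + 2·-1 + 1·2 + 4·-1.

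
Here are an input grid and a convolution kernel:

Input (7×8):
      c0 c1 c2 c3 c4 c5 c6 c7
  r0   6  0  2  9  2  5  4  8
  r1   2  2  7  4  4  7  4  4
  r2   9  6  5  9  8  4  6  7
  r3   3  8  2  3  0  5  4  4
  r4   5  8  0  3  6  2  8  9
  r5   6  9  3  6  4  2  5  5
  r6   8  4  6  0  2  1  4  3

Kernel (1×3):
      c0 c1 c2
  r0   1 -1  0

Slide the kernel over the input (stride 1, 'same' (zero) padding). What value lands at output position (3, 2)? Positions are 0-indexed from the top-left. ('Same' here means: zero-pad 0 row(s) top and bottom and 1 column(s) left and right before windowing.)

6

The receptive field on the zero-padded input at this output position is [8 2 3]. Elementwise product with the kernel and sum: 8·1 + 2·-1.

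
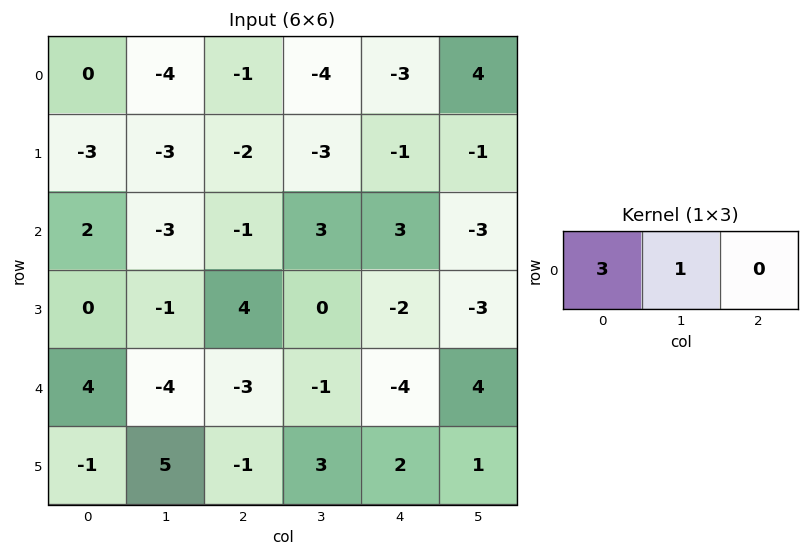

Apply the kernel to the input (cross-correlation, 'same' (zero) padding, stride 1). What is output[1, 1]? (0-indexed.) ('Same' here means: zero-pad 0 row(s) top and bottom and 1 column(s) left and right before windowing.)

The receptive field on the zero-padded input at this output position is [-3 -3 -2]. Elementwise product with the kernel and sum: -3·3 + -3·1.

-12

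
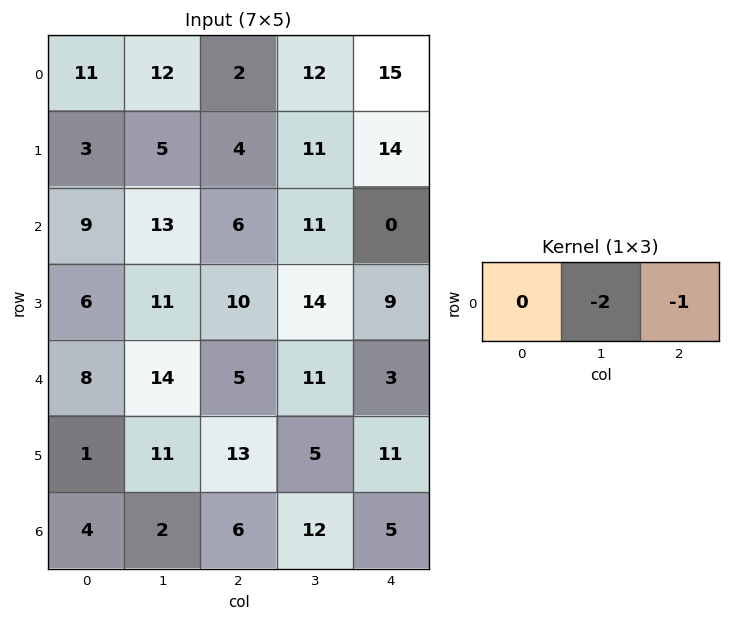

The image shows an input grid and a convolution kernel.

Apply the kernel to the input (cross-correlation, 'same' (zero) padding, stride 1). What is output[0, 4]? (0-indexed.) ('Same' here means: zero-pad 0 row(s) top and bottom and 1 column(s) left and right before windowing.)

-30

The receptive field on the zero-padded input at this output position is [12 15 0]. Elementwise product with the kernel and sum: 15·-2 + 0·-1.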